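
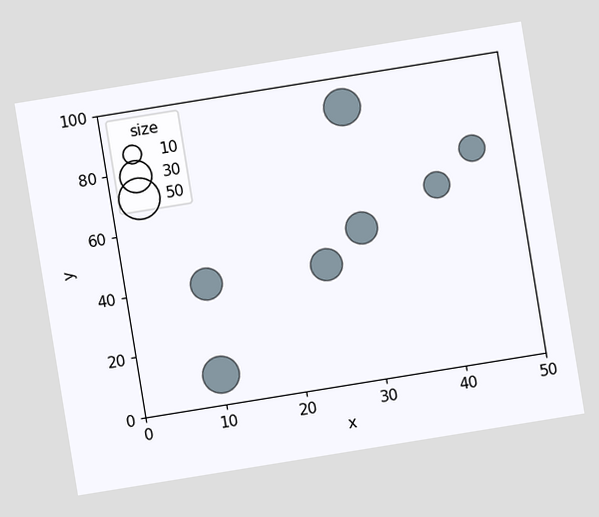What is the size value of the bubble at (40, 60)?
The chart is tilted about 9° counter-clockwise. Matching the bubble at (40, 60) against the size legend gives 20.

20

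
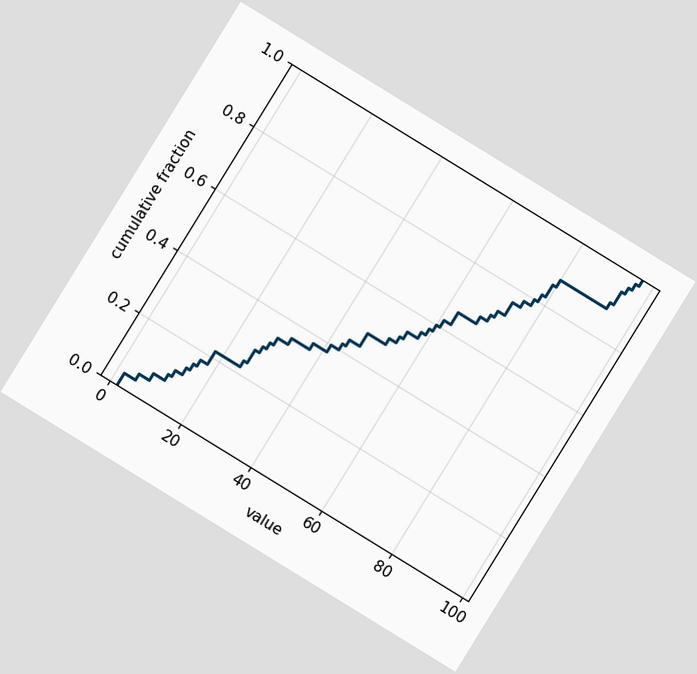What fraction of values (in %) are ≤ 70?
The chart is tilted about 32° clockwise. At x=70 the ECDF step is at 70%.

70%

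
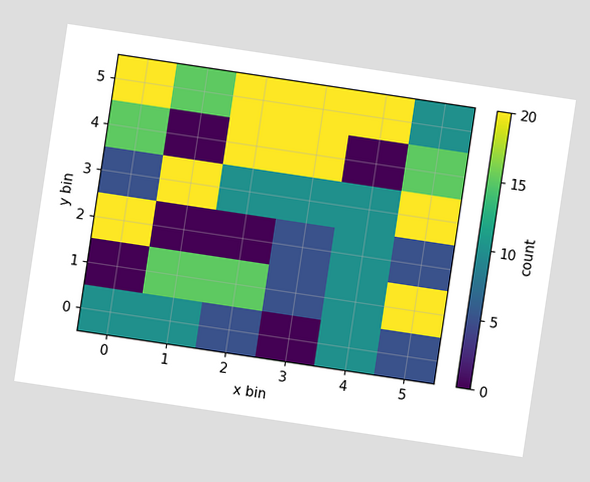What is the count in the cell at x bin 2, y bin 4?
20

The chart is tilted about 9° clockwise. Matching the cell (2, 4) against the colorbar gives 20.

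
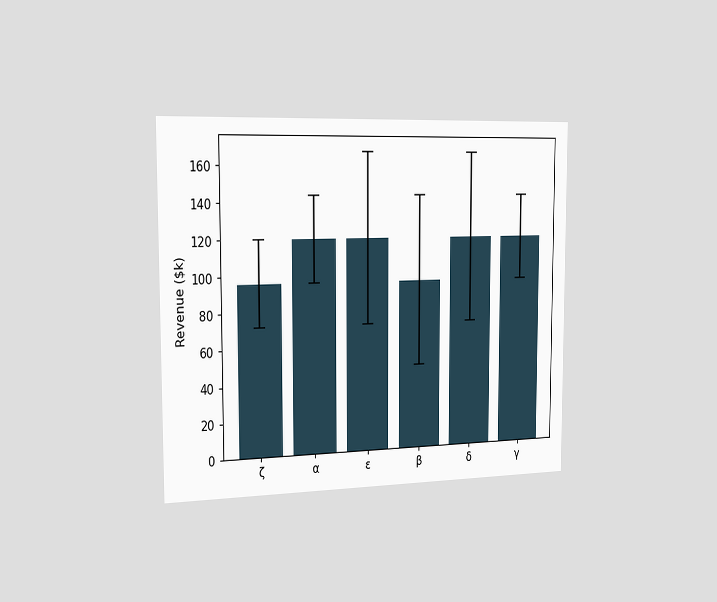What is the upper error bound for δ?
$168k

The chart is viewed slightly from the left. The δ bar's upper whisker reaches $168k.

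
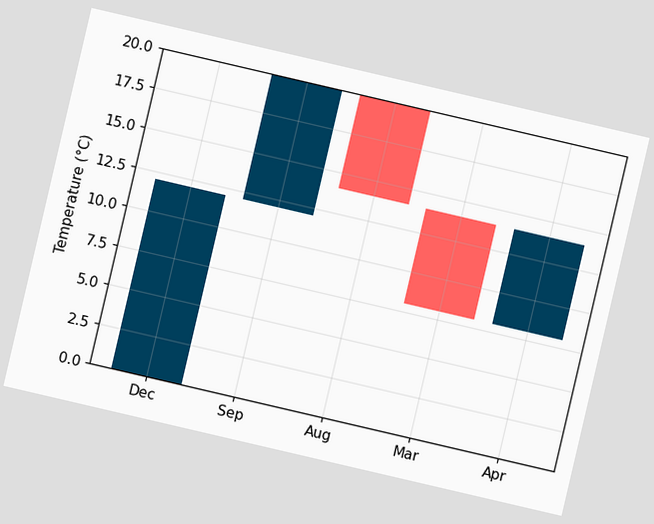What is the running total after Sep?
The chart is tilted about 13° clockwise. After Sep the running total reaches 20°C.

20°C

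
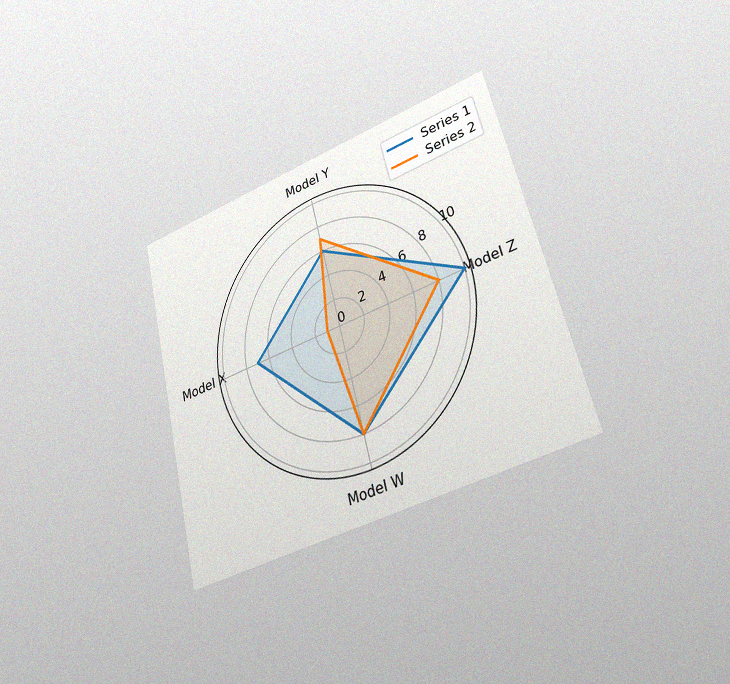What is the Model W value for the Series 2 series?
The chart is tilted about 14° counter-clockwise and viewed slightly from the right, with some photo noise. On the Model W axis, Series 2 reaches 8.

8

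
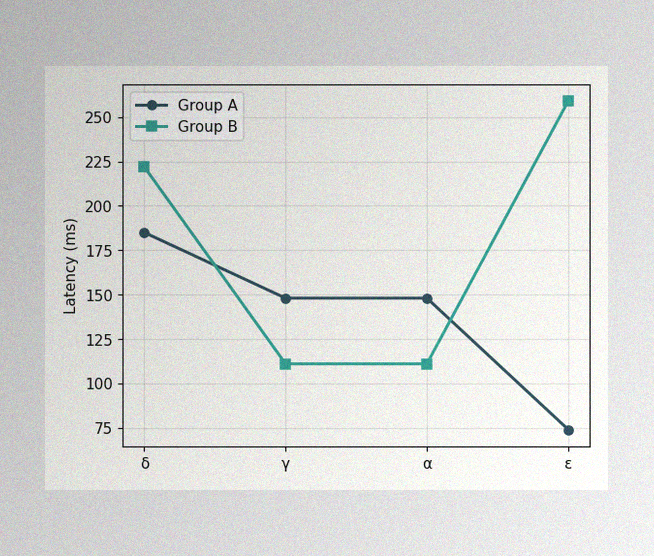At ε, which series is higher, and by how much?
The image has some photo noise and uneven lighting. At ε, Group B sits above the other line by 185ms.

Group B, by 185ms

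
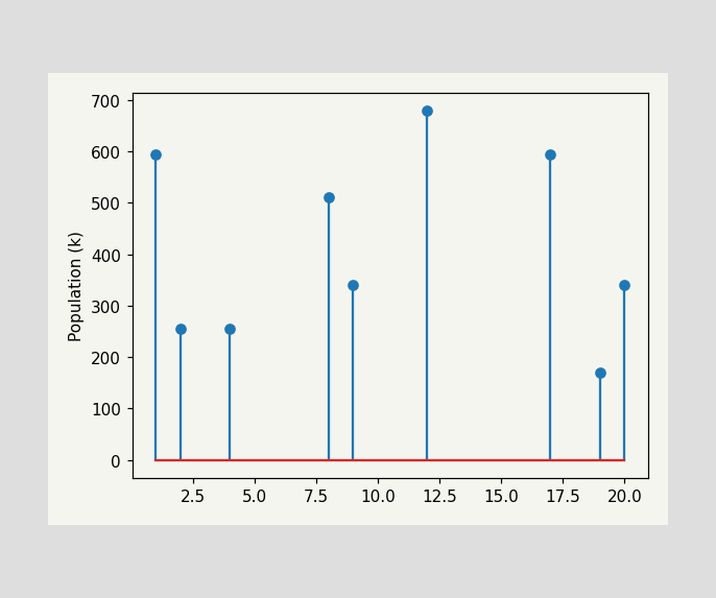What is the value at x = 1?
595k

The stem at x=1 reaches 595k.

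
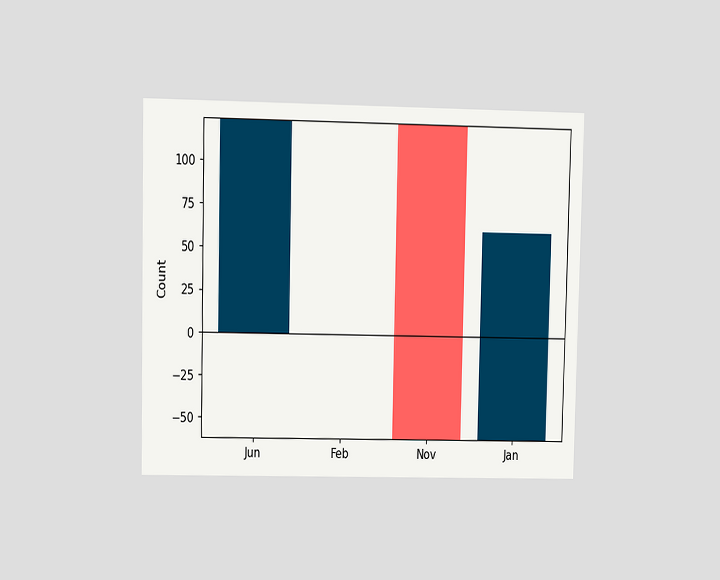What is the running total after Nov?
The chart is viewed at a slight angle. After Nov the running total reaches -62.

-62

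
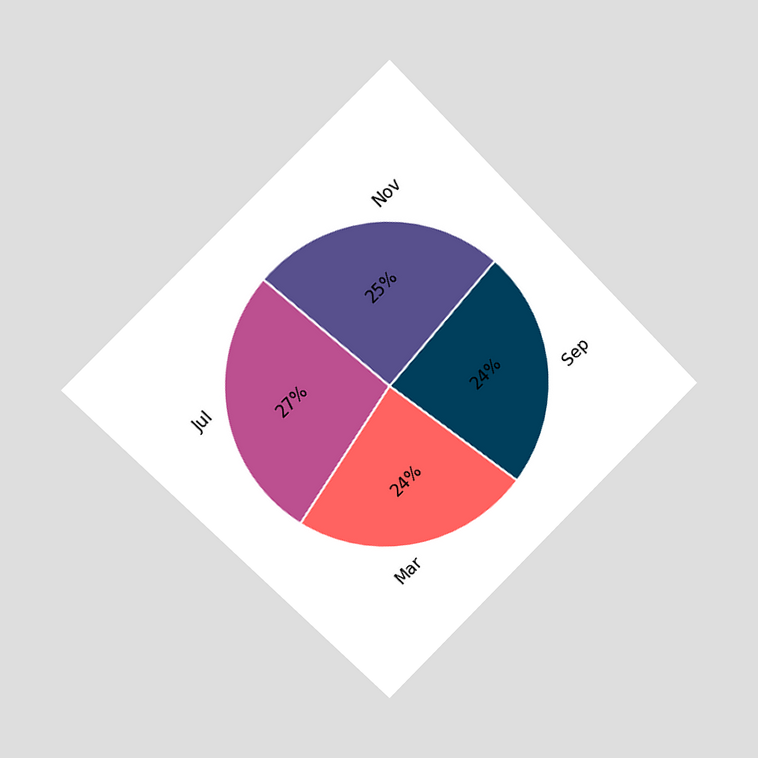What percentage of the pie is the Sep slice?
The chart is tilted about 45° counter-clockwise and viewed at a slight angle. The Sep slice takes up 24% of the pie.

24%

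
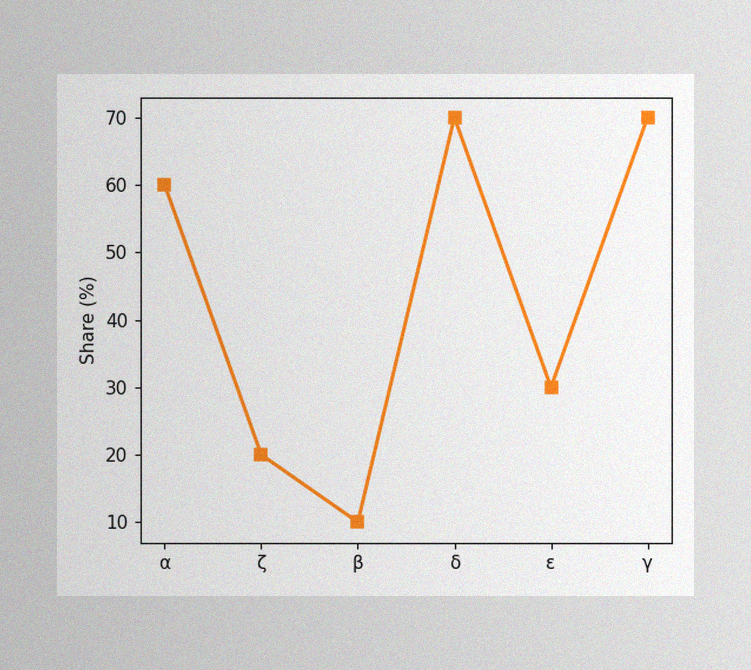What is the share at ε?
The image has some photo noise and uneven lighting. At ε, the line is at 30%.

30%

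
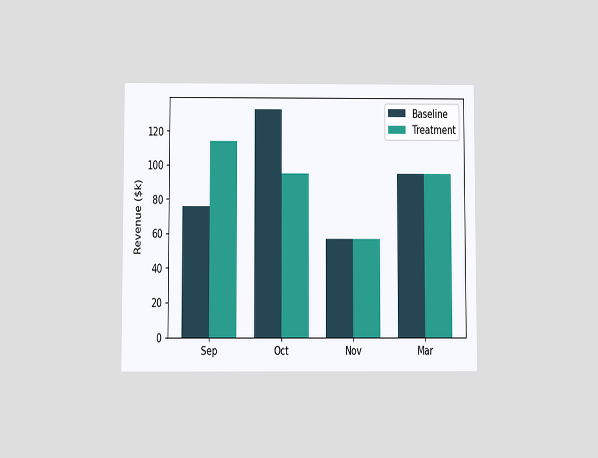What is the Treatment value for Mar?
The chart is viewed slightly from below. The Treatment bar at Mar reaches $95k on the y-axis.

$95k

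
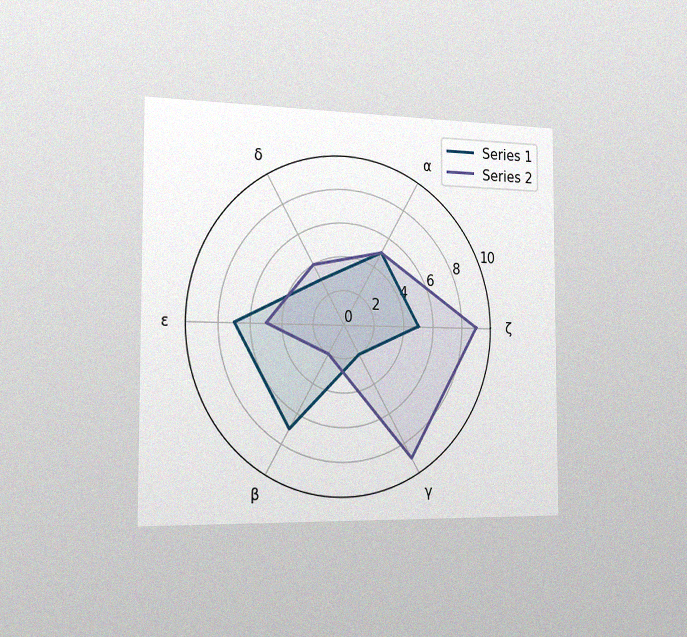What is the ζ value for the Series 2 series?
The chart is viewed slightly from the left, with some photo noise. On the ζ axis, Series 2 reaches 9.

9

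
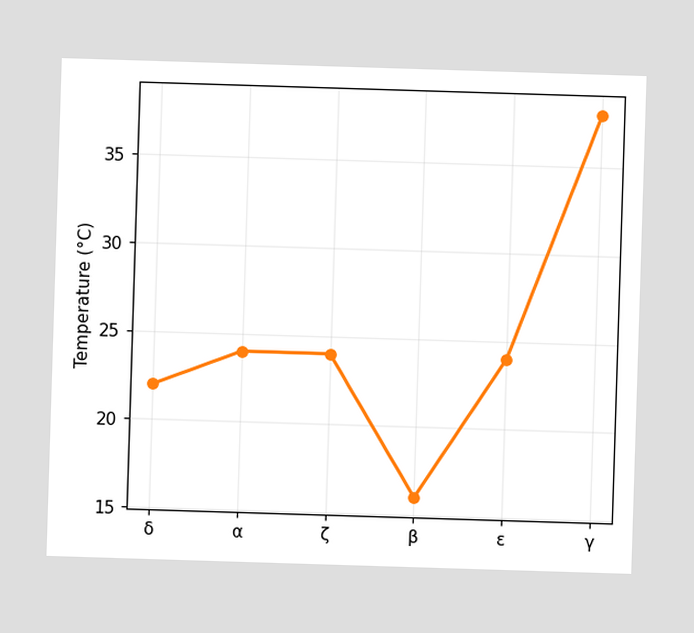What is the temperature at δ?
22°C

At δ, the line is at 22°C.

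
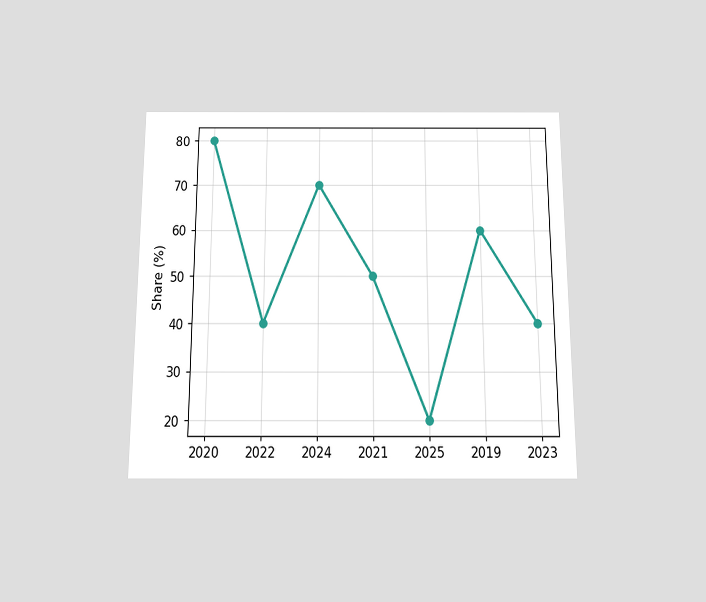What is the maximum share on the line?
80%

The chart is viewed slightly from below. The highest point is at 2020, and reading across to the y-axis gives 80%.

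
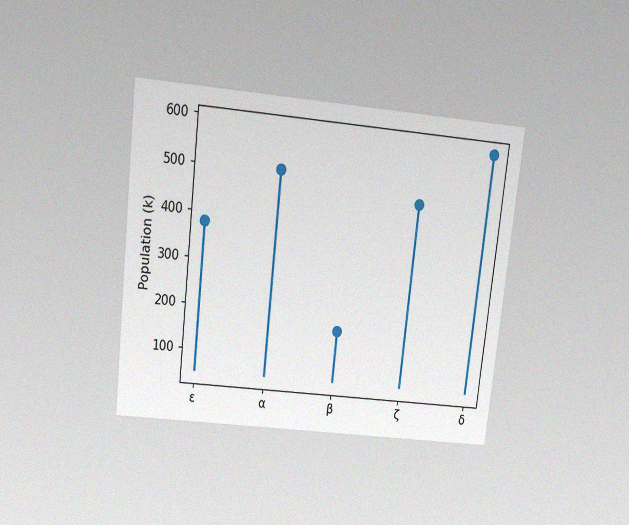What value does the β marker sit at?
168k

The chart is tilted about 6° clockwise and viewed slightly from above, with some photo noise. The β marker sits at 168k.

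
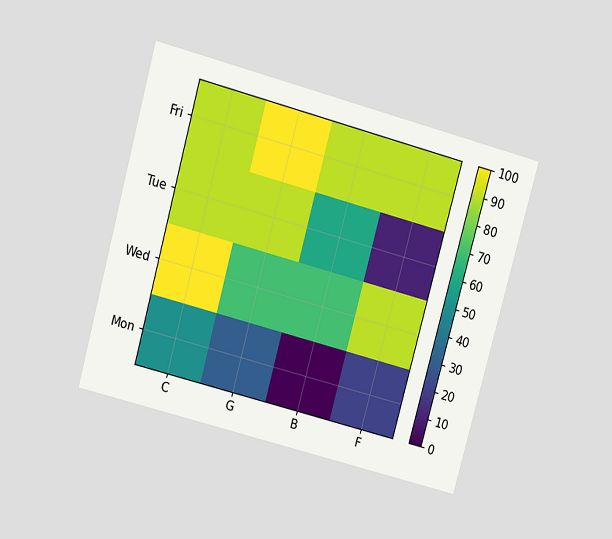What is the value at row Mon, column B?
0

The chart is tilted about 15° clockwise and viewed slightly from above. Matching cell (Mon, B) against the colorbar gives 0.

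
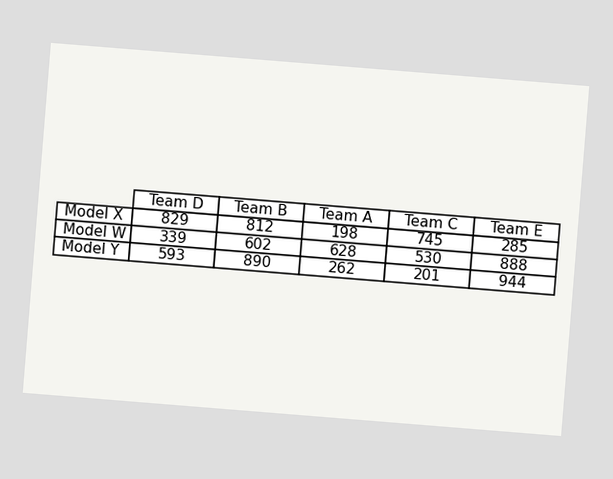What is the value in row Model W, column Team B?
602

The chart is tilted about 5° clockwise. The (Model W, Team B) cell reads 602.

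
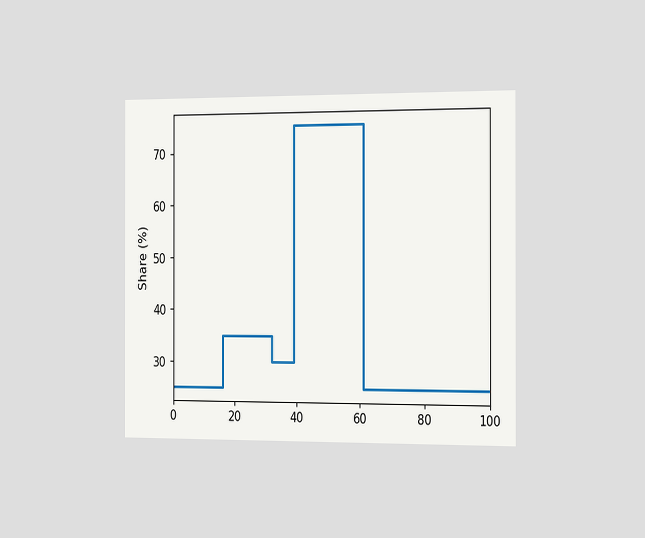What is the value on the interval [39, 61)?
The chart is viewed slightly from the right. On [39, 61) the step sits at 75%.

75%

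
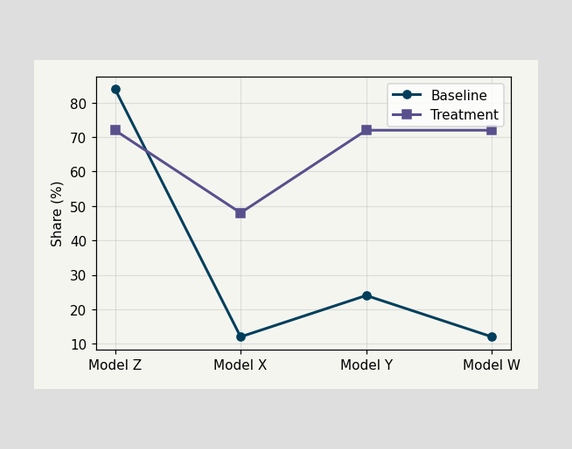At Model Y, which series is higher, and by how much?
At Model Y, Treatment sits above the other line by 48%.

Treatment, by 48%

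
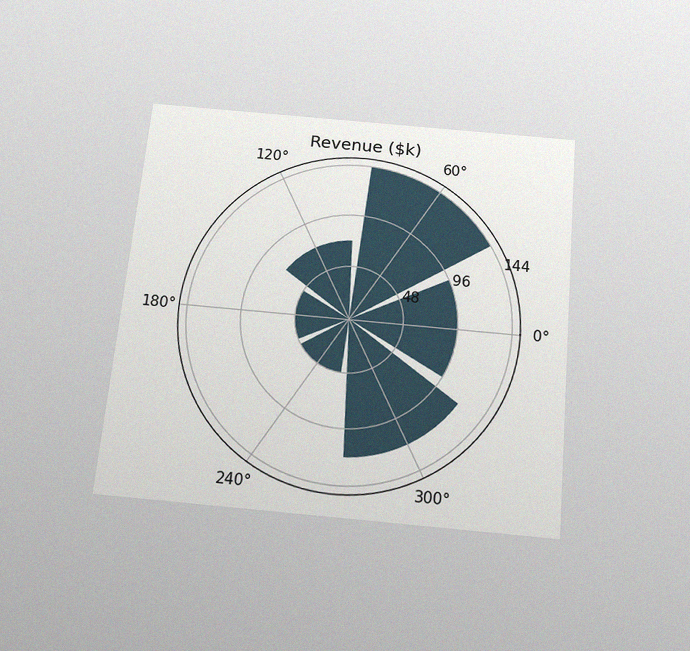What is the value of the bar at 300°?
The chart is tilted about 5° clockwise and viewed slightly from below, with some photo noise. The bar at 300° reaches $120k on the radial axis.

$120k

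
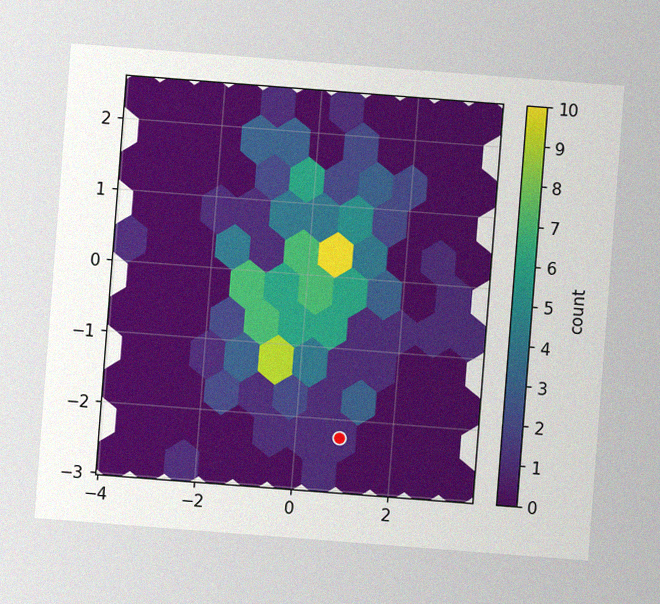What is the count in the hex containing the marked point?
1

The chart is tilted about 4° clockwise, with some photo noise. The marked hex reads 1 on the colorbar.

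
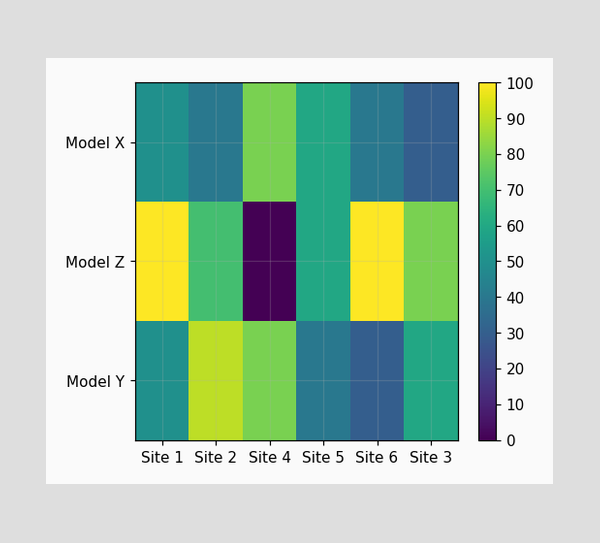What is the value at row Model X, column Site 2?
Matching cell (Model X, Site 2) against the colorbar gives 40.

40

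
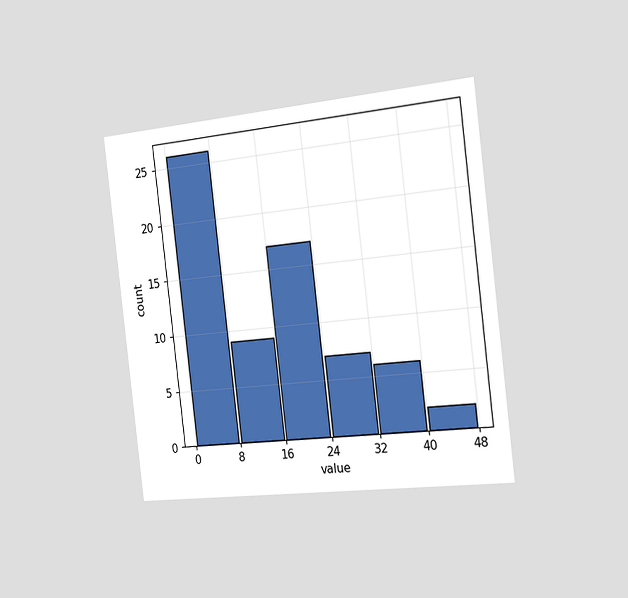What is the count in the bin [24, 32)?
The chart is tilted about 7° counter-clockwise and viewed slightly from the right. The [24, 32) bin has height 7.

7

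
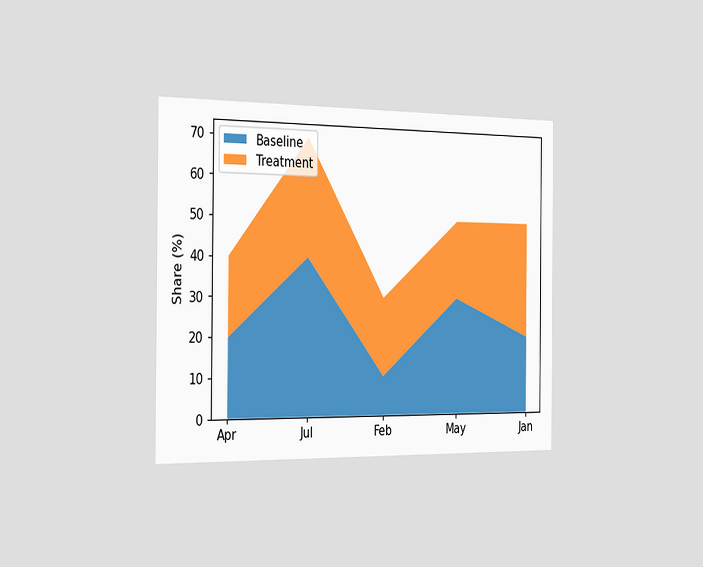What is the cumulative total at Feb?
30%

The chart is viewed slightly from the left. The stacked total at Feb reaches 30%.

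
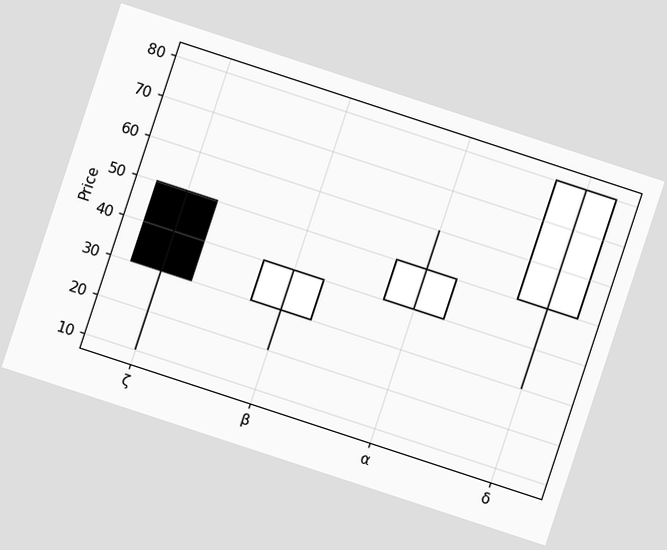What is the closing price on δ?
80

The chart is tilted about 18° clockwise. The δ candle closes at 80.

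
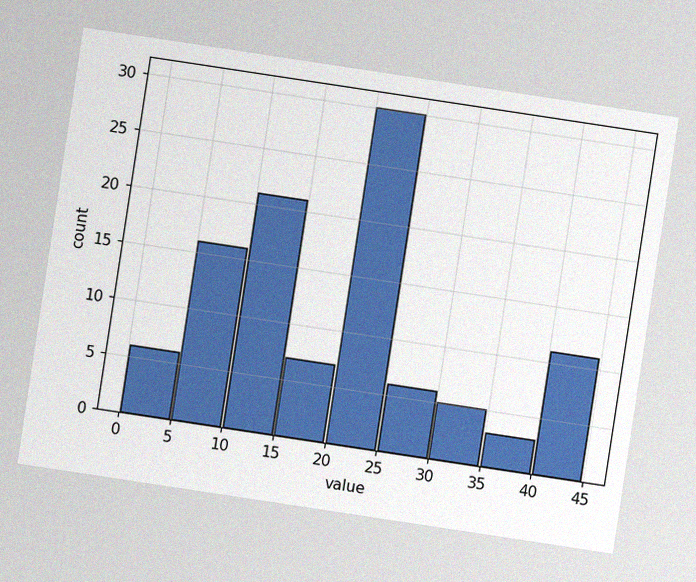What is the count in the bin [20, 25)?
The chart is tilted about 9° clockwise, with some photo noise. The [20, 25) bin has height 30.

30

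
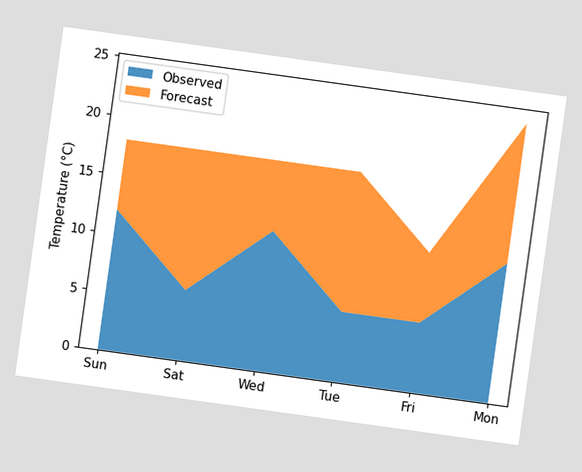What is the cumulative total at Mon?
The chart is tilted about 8° clockwise. The stacked total at Mon reaches 24°C.

24°C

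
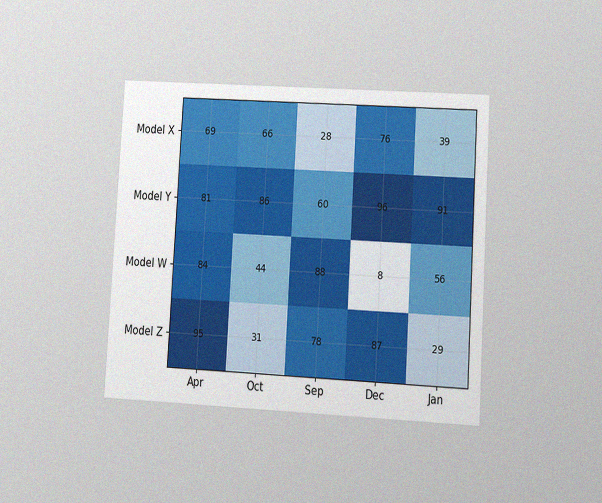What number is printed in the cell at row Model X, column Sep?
The chart is tilted about 3° clockwise and viewed at a slight angle, with some photo noise. The (Model X, Sep) cell reads 28.

28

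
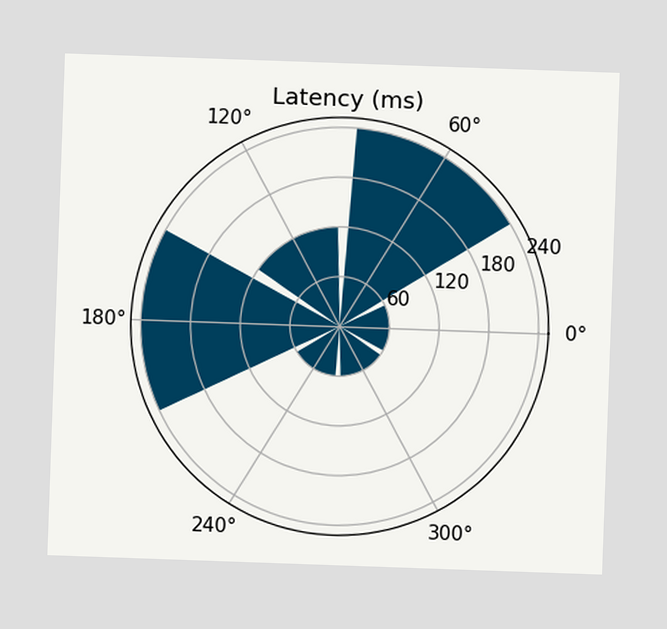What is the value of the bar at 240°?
60ms

The chart is tilted about 2° clockwise. The bar at 240° reaches 60ms on the radial axis.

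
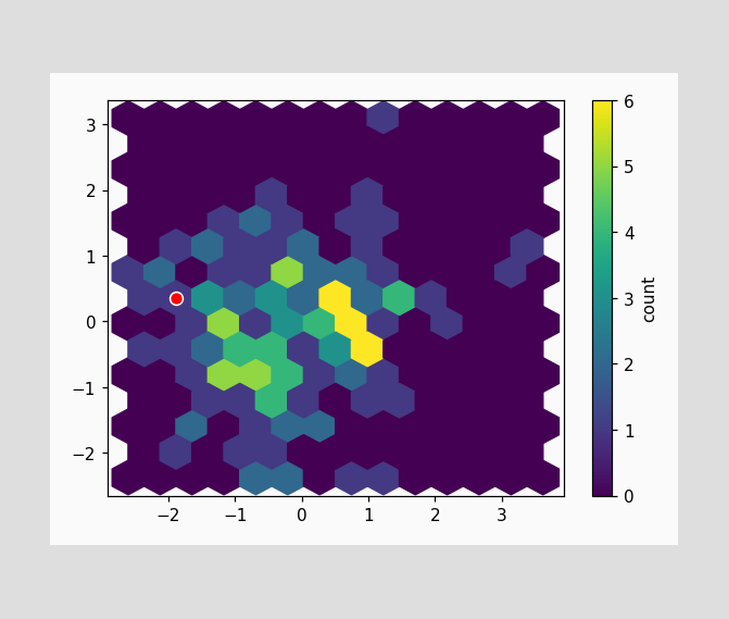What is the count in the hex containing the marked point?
The marked hex reads 1 on the colorbar.

1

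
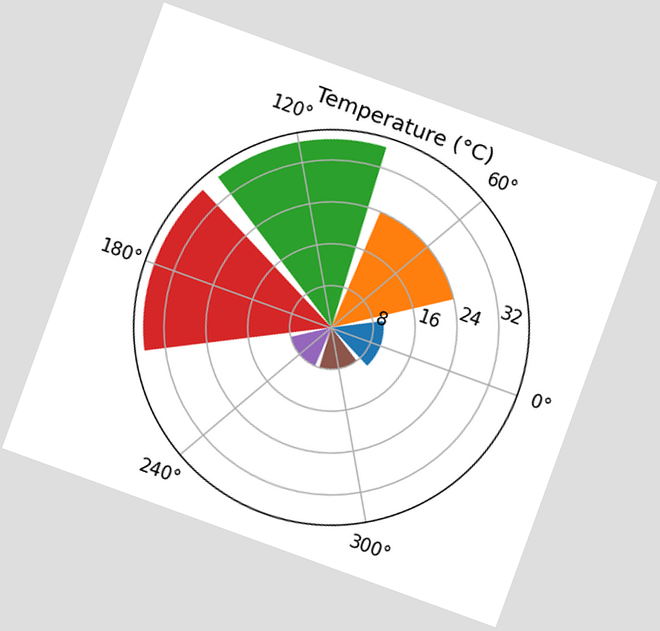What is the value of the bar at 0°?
10°C

The chart is tilted about 20° clockwise. The bar at 0° reaches 10°C on the radial axis.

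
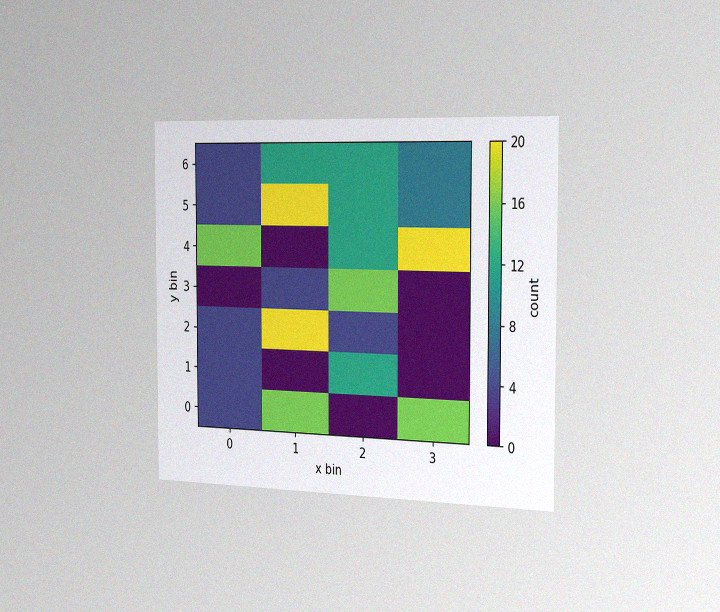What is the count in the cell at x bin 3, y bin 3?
The chart is viewed slightly from the right, with some photo noise. Matching the cell (3, 3) against the colorbar gives 0.

0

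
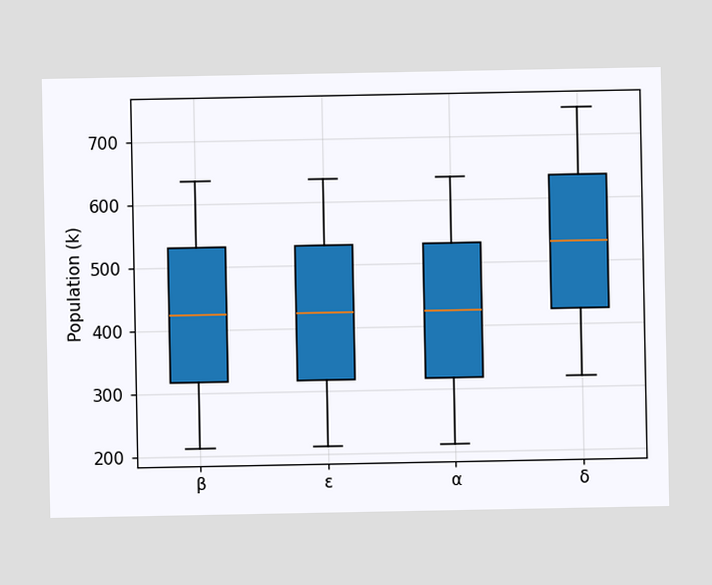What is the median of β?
424k

The median line in the β box sits at 424k.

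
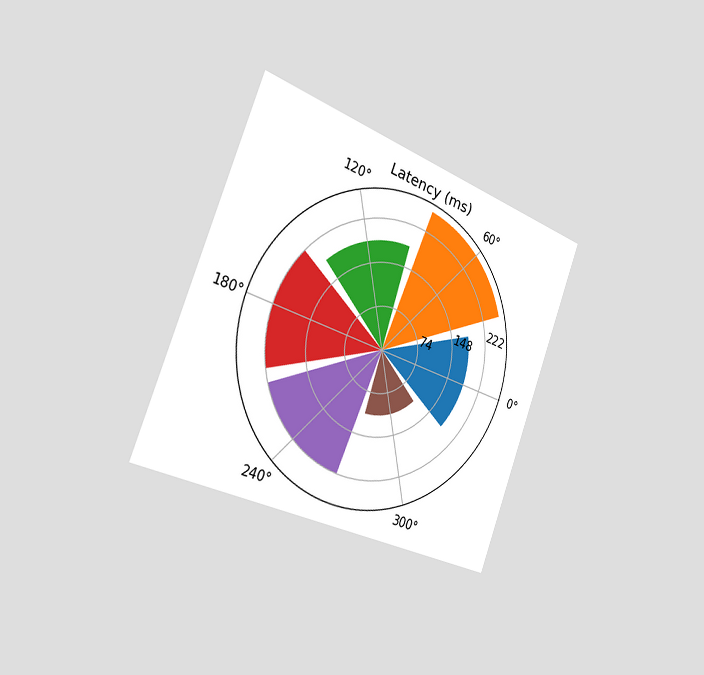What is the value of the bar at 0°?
The chart is tilted about 21° clockwise and viewed slightly from the left. The bar at 0° reaches 185ms on the radial axis.

185ms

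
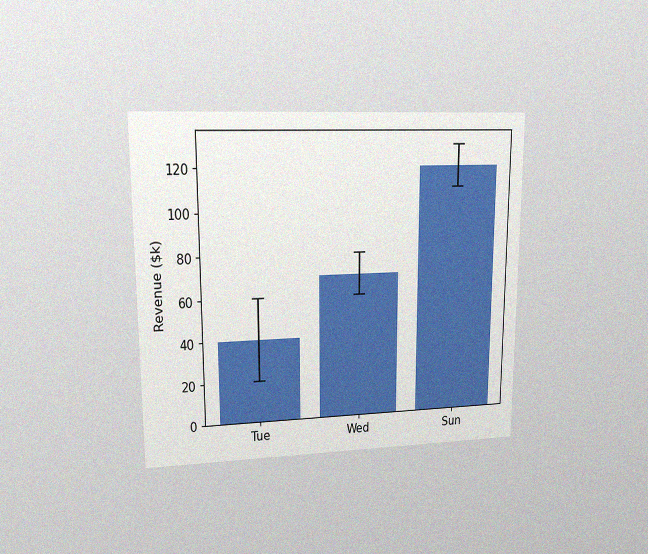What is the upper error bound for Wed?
$80k

The chart is viewed at a slight angle, with some photo noise. The Wed bar's upper whisker reaches $80k.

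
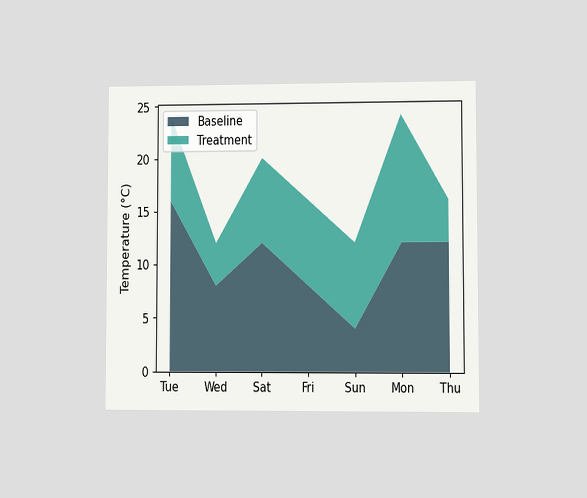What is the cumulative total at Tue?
24°C

The chart is viewed at a slight angle. The stacked total at Tue reaches 24°C.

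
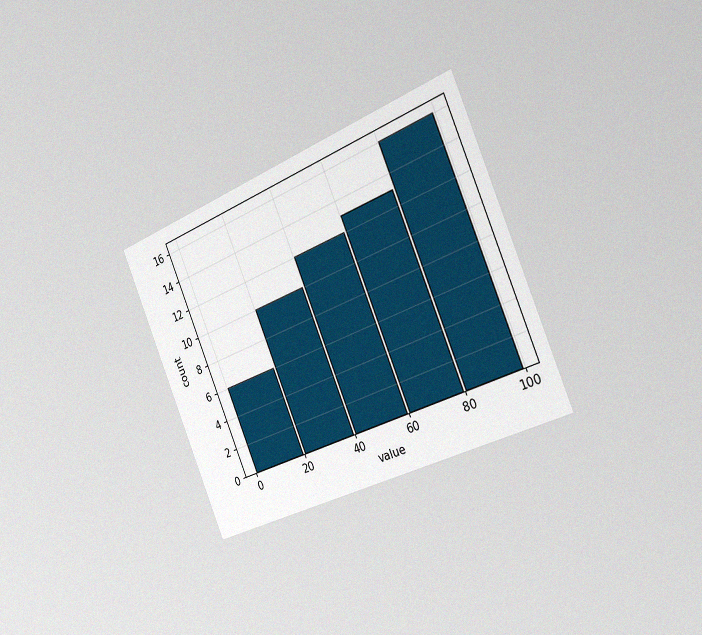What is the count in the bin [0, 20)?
6

The chart is tilted about 23° counter-clockwise and viewed slightly from the right, with some photo noise. The [0, 20) bin has height 6.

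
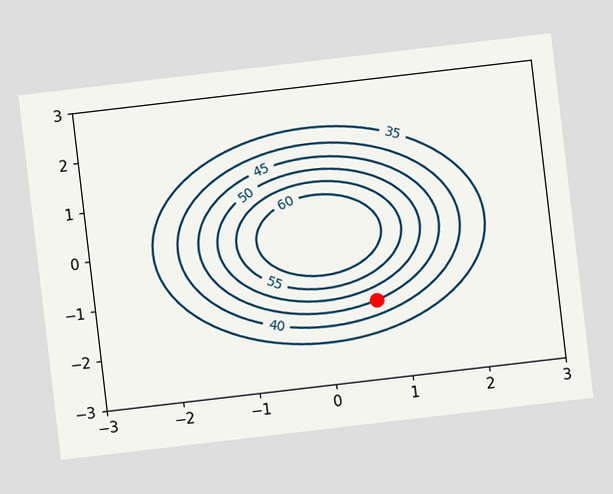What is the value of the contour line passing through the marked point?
The chart is tilted about 7° counter-clockwise. The marked point sits on the contour labelled 45.

45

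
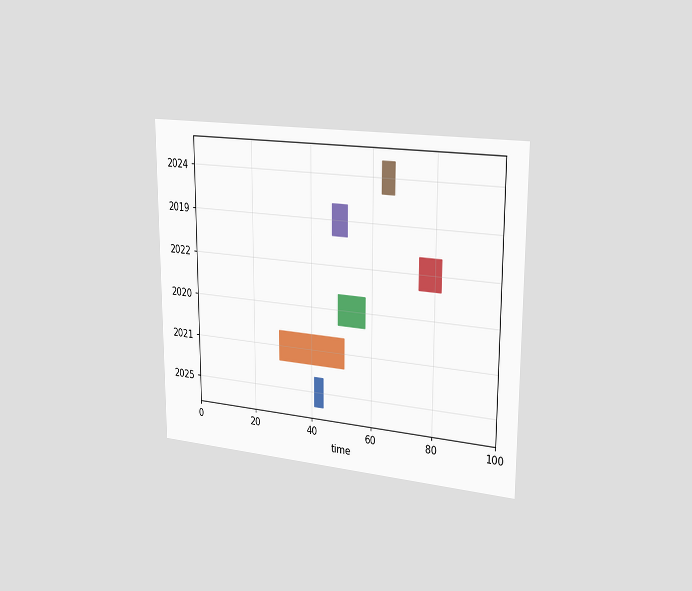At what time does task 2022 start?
75

The chart is viewed slightly from the right. The 2022 bar begins at t=75.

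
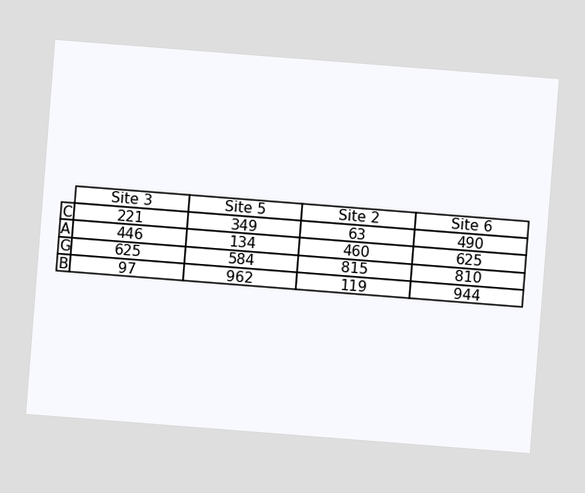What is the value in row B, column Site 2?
119

The chart is tilted about 4° clockwise. The (B, Site 2) cell reads 119.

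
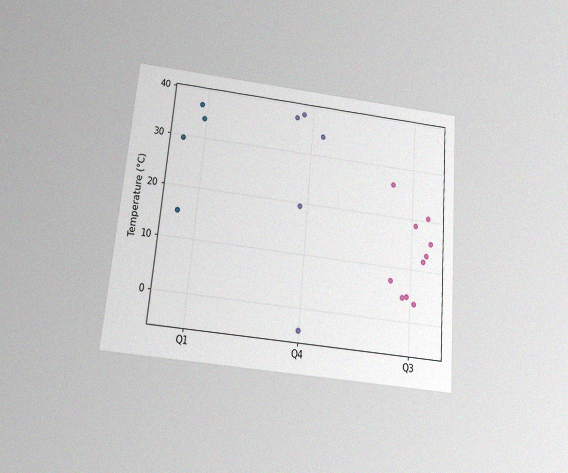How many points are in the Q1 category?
4

The chart is tilted about 5° clockwise and viewed slightly from below, with some photo noise. Counting the markers in the Q1 column gives 4.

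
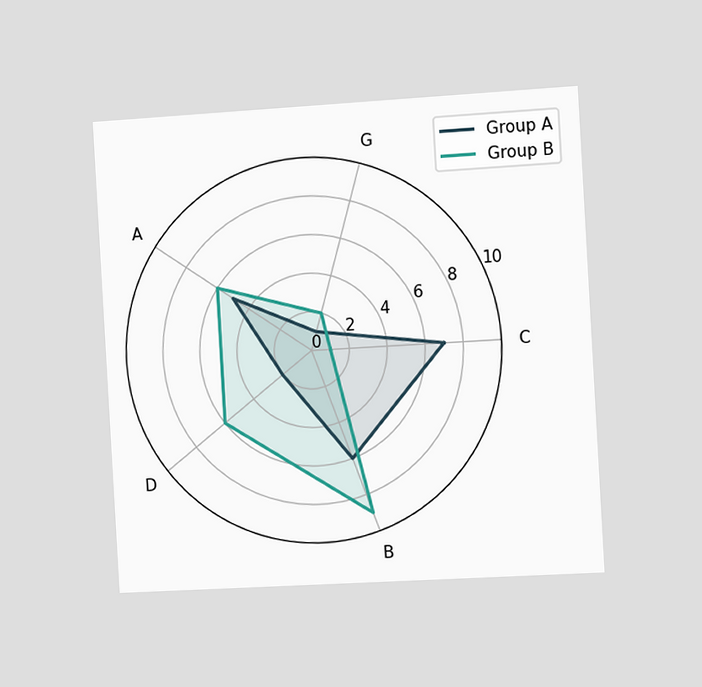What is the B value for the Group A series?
The chart is tilted about 3° counter-clockwise and viewed slightly from the right. On the B axis, Group A reaches 6.

6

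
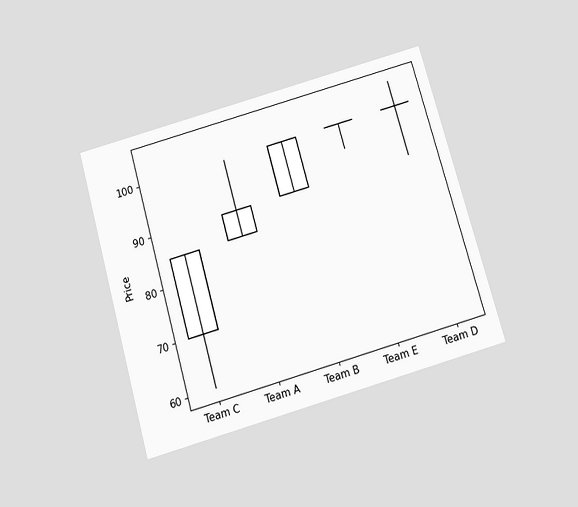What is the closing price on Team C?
The chart is tilted about 16° counter-clockwise and viewed slightly from below. The Team C candle closes at 85.

85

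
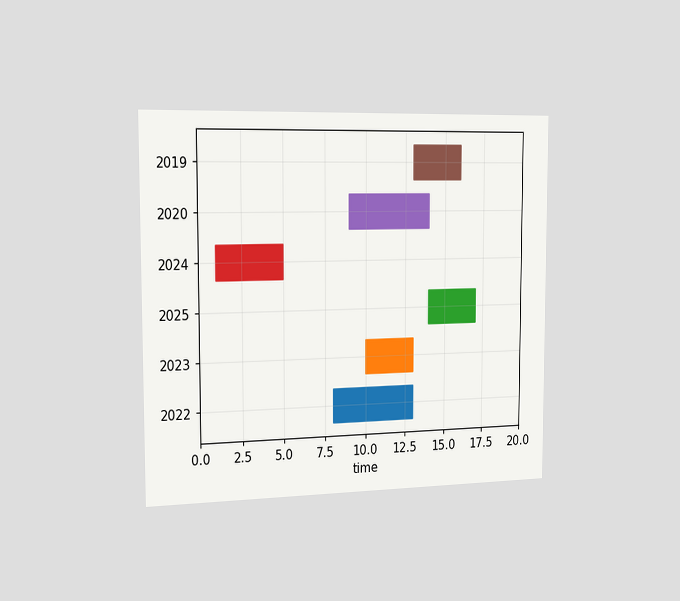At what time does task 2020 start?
9

The chart is viewed slightly from the left. The 2020 bar begins at t=9.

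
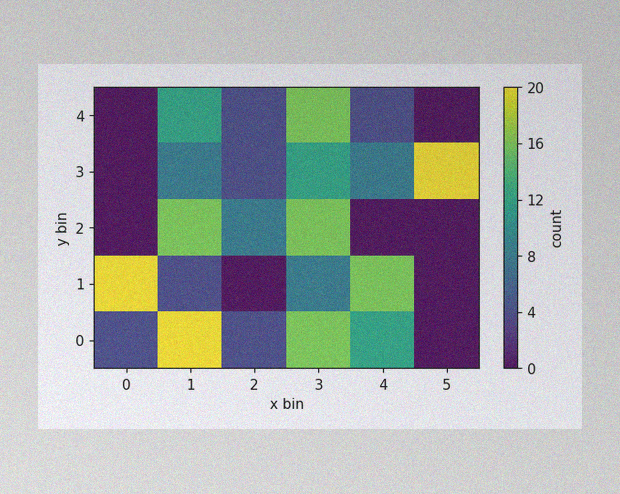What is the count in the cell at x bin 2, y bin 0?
The image has some photo noise and uneven lighting. Matching the cell (2, 0) against the colorbar gives 4.

4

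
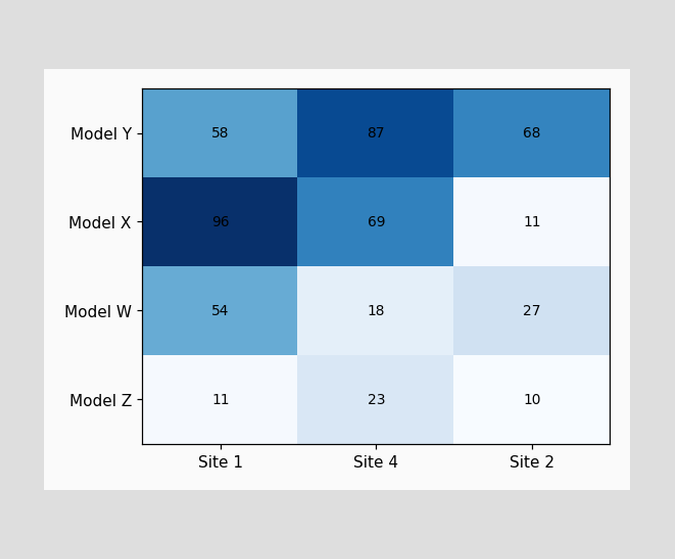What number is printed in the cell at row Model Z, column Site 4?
The (Model Z, Site 4) cell reads 23.

23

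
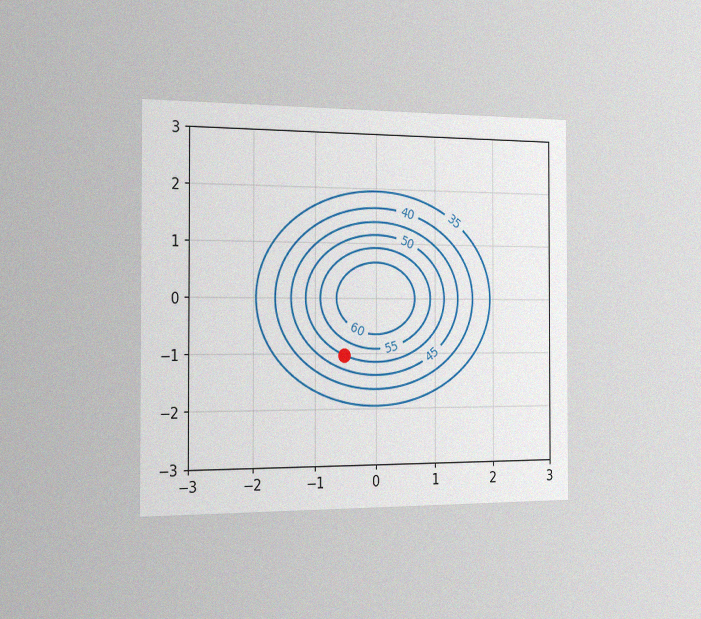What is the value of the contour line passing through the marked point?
The chart is viewed slightly from the left, with some photo noise. The marked point sits on the contour labelled 50.

50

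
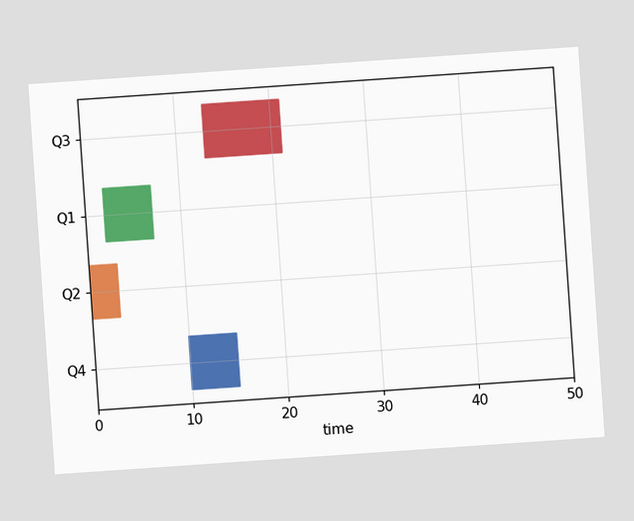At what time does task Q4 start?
10

The chart is tilted about 4° counter-clockwise. The Q4 bar begins at t=10.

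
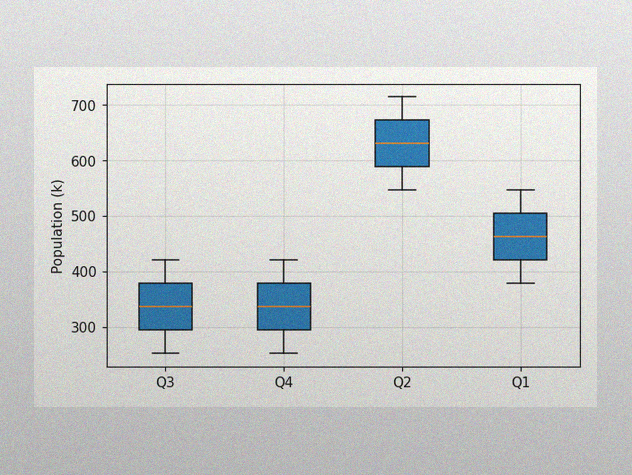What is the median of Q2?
630k

The image has some photo noise and uneven lighting. The median line in the Q2 box sits at 630k.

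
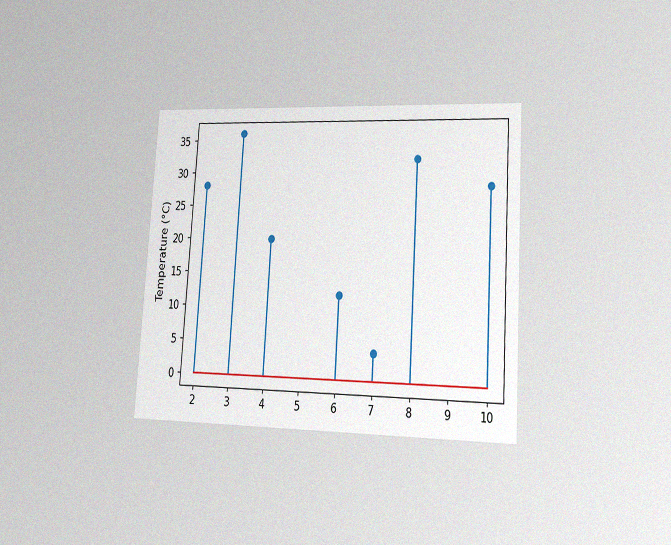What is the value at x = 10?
The chart is tilted about 4° clockwise and viewed slightly from the right, with some photo noise. The stem at x=10 reaches 28°C.

28°C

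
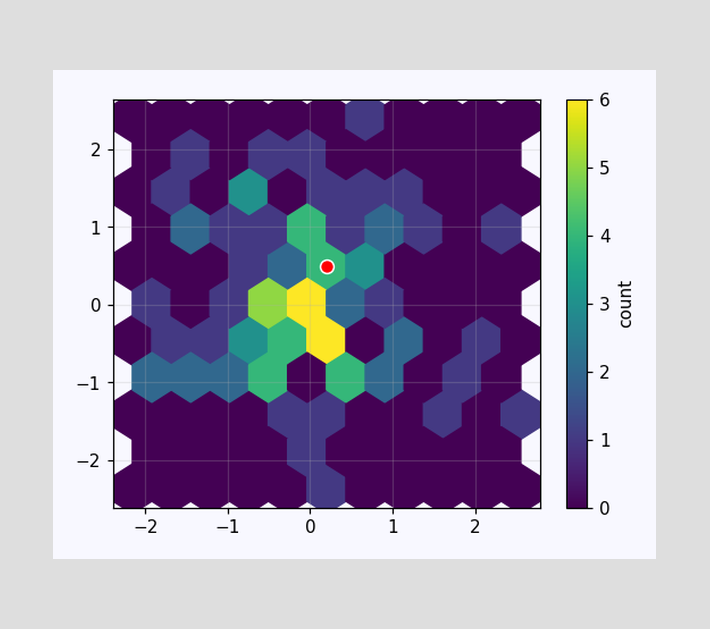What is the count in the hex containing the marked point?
The marked hex reads 4 on the colorbar.

4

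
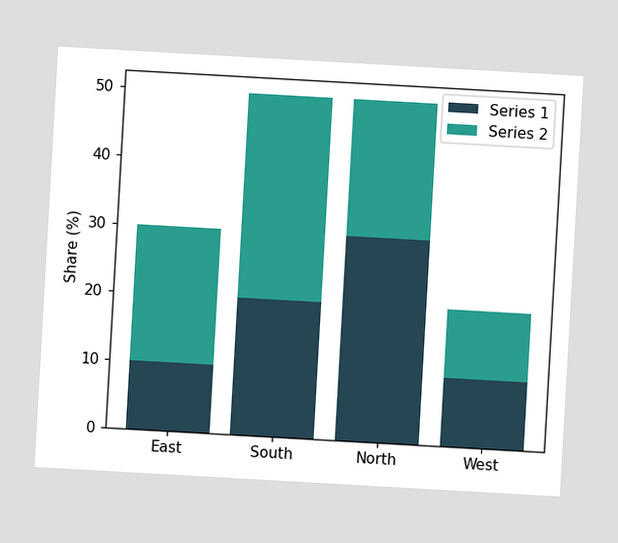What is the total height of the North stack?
50%

The chart is tilted about 3° clockwise. The North stack's top reaches 50% on the y-axis.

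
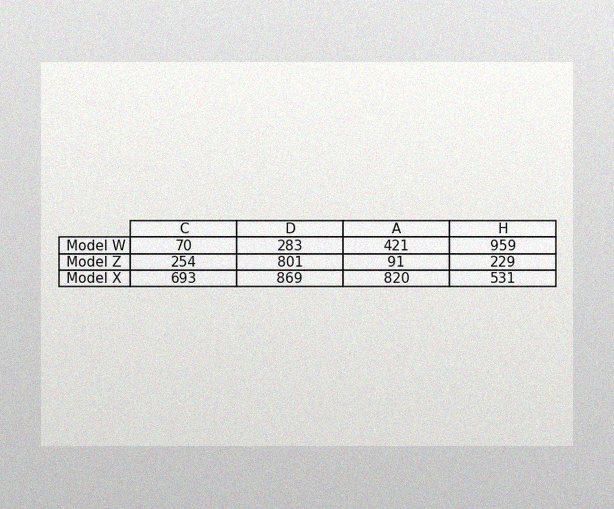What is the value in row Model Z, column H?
The image has some photo noise and uneven lighting. The (Model Z, H) cell reads 229.

229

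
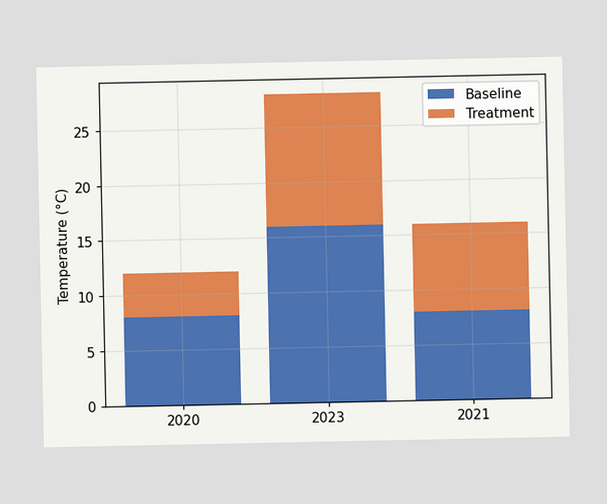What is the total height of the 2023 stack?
The 2023 stack's top reaches 28°C on the y-axis.

28°C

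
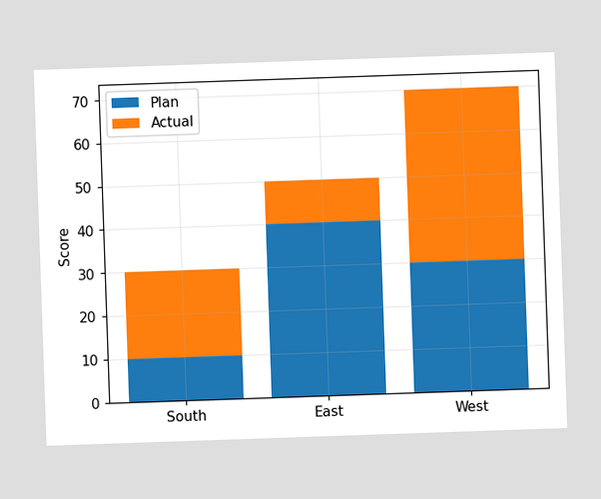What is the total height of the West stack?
The West stack's top reaches 70 on the y-axis.

70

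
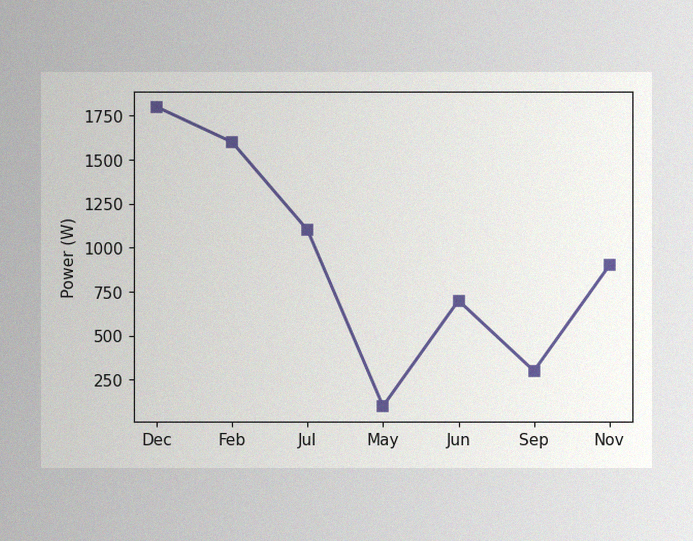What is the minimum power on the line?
The image has some photo noise and uneven lighting. The lowest point is at May, and reading across to the y-axis gives 100W.

100W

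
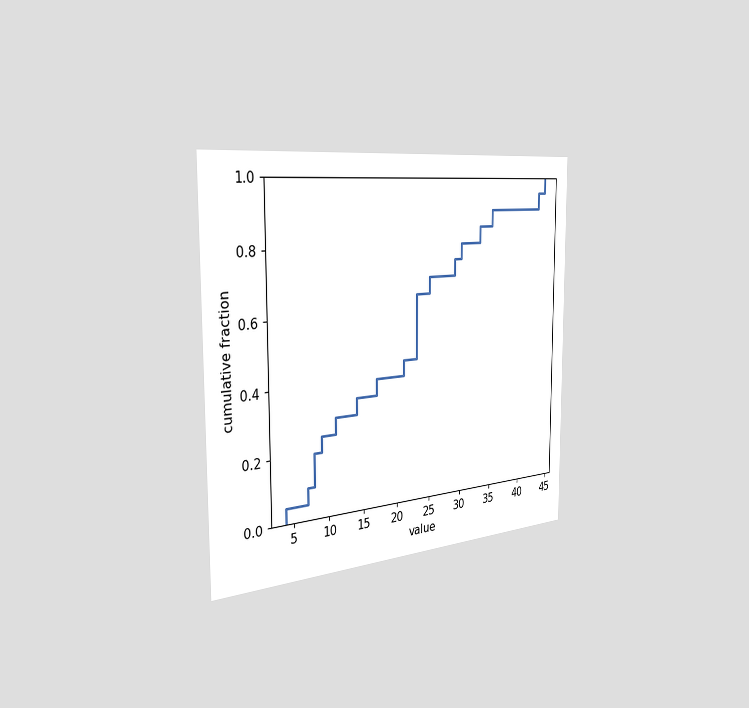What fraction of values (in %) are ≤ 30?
80%

The chart is viewed slightly from the left. At x=30 the ECDF step is at 80%.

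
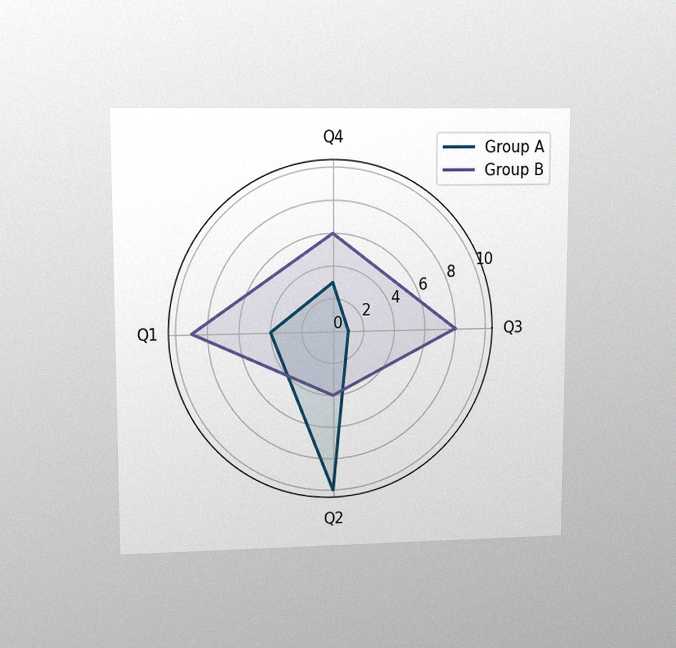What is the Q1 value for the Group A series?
4

The chart is viewed at a slight angle, with some photo noise. On the Q1 axis, Group A reaches 4.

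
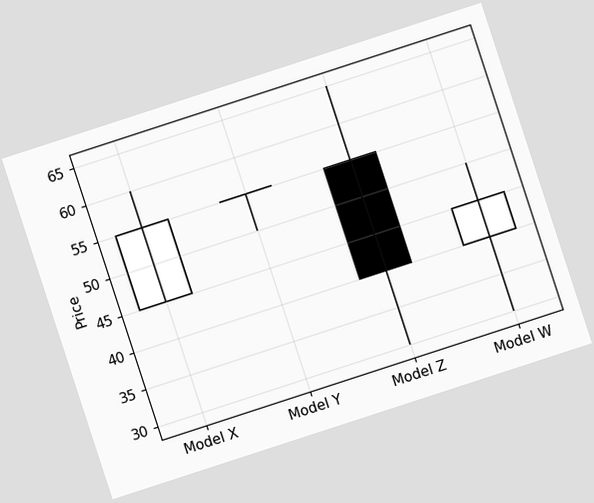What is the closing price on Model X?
55

The chart is tilted about 18° counter-clockwise. The Model X candle closes at 55.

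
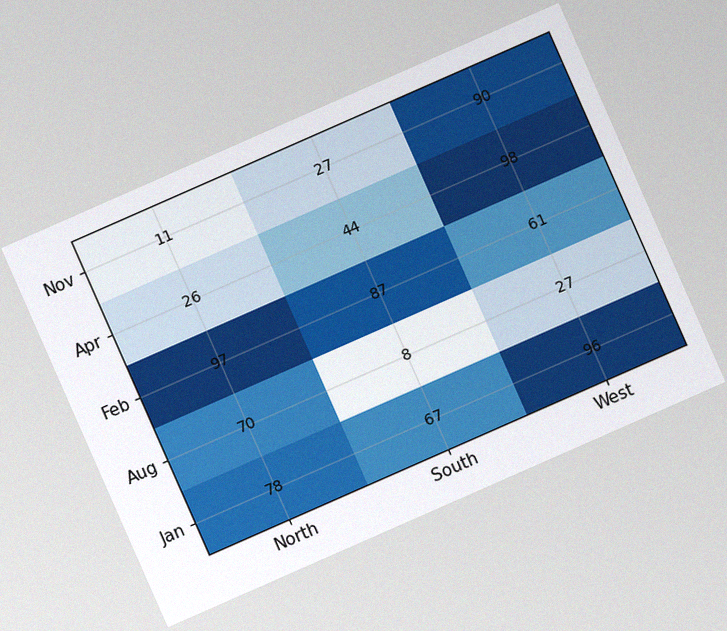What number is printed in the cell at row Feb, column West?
The chart is tilted about 24° counter-clockwise, with some photo noise. The (Feb, West) cell reads 61.

61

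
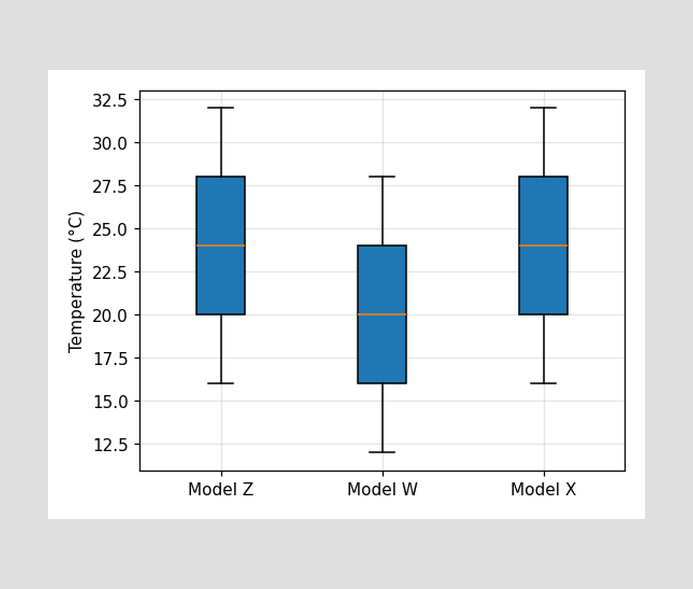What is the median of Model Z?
24°C

The median line in the Model Z box sits at 24°C.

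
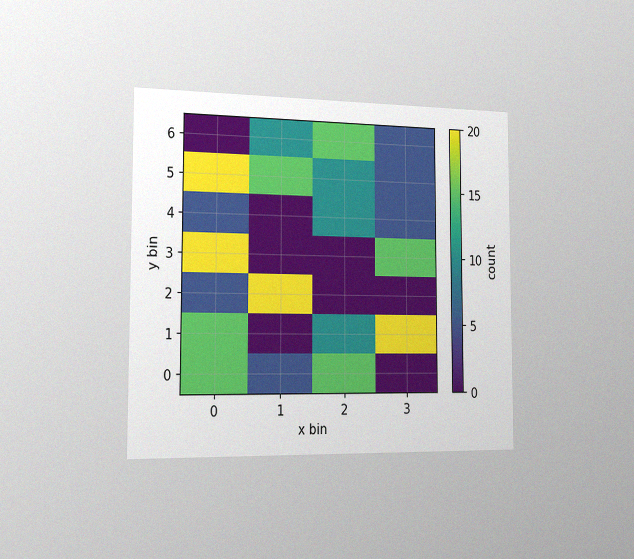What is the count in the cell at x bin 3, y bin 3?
The chart is viewed slightly from the left, with some photo noise. Matching the cell (3, 3) against the colorbar gives 15.

15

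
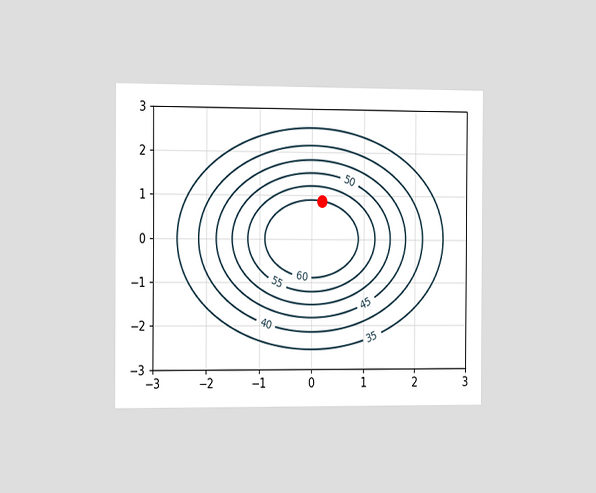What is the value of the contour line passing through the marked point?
60

The chart is viewed slightly from the left. The marked point sits on the contour labelled 60.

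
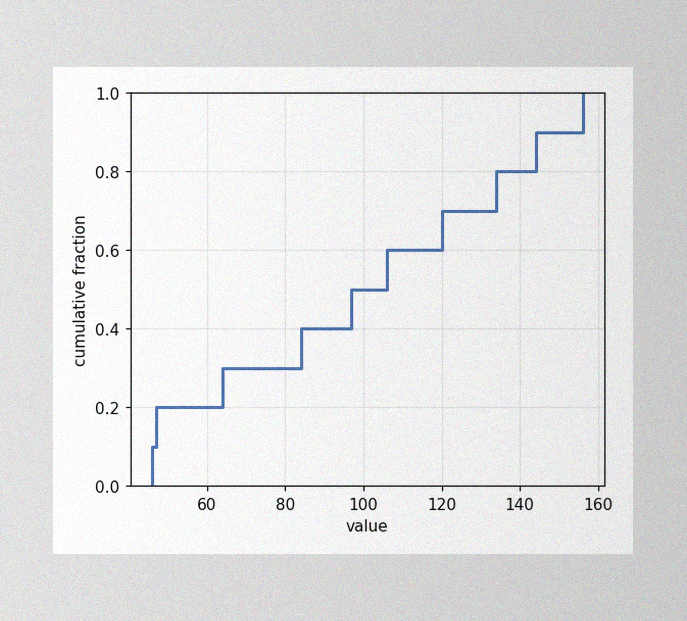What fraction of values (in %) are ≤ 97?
50%

The image has some photo noise and uneven lighting. At x=97 the ECDF step is at 50%.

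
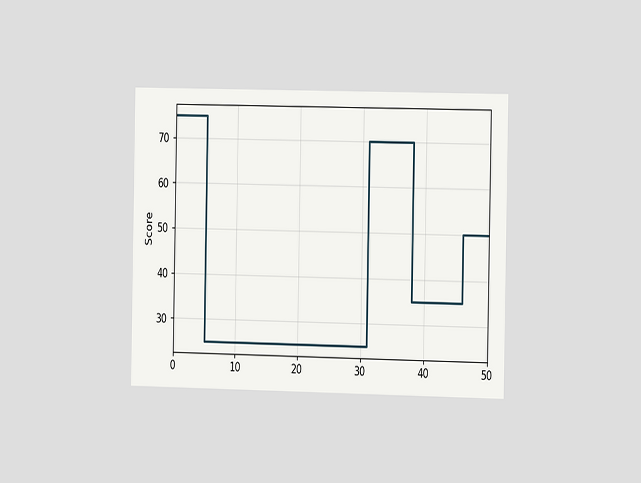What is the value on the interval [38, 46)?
35

The chart is viewed slightly from the right. On [38, 46) the step sits at 35.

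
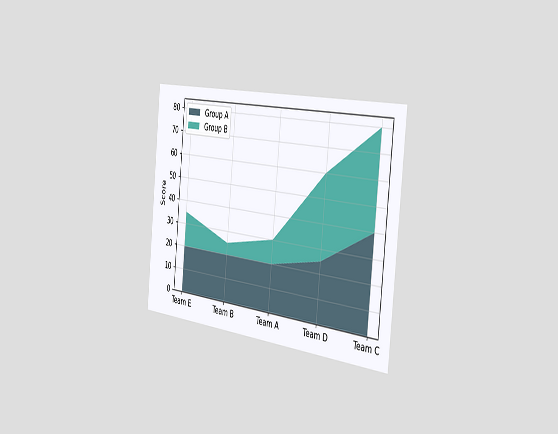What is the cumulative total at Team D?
The chart is tilted about 6° clockwise and viewed slightly from the right. The stacked total at Team D reaches 60.

60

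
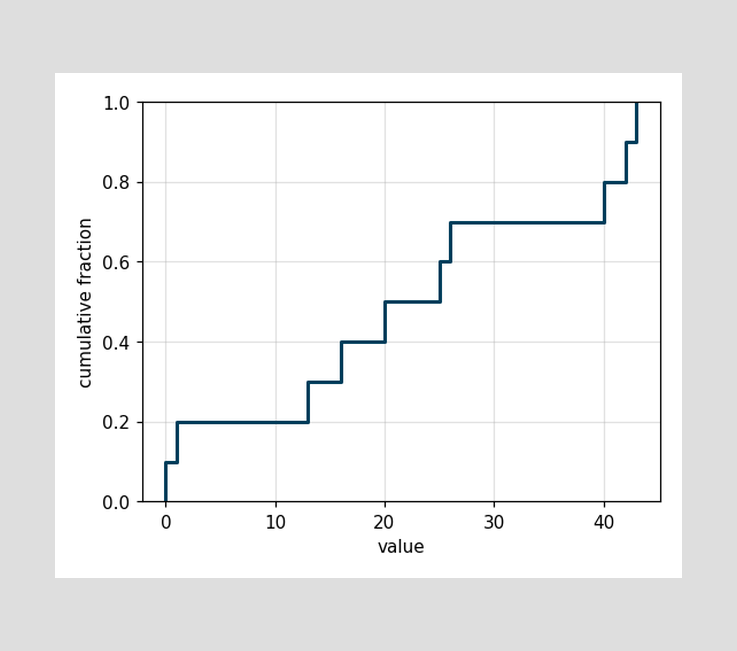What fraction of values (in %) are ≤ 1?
At x=1 the ECDF step is at 20%.

20%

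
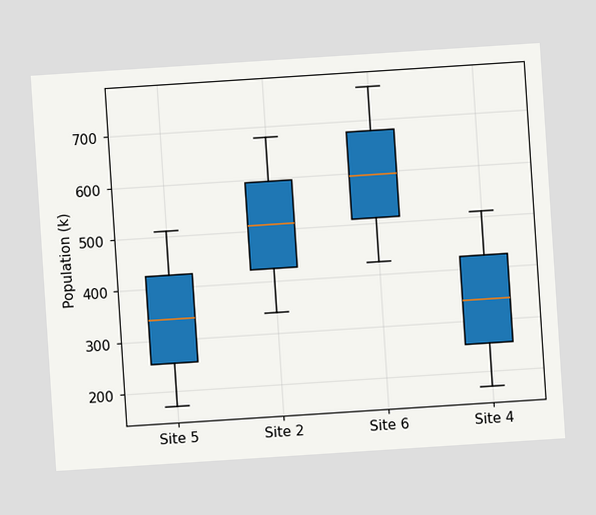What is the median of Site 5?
340k

The chart is tilted about 4° counter-clockwise. The median line in the Site 5 box sits at 340k.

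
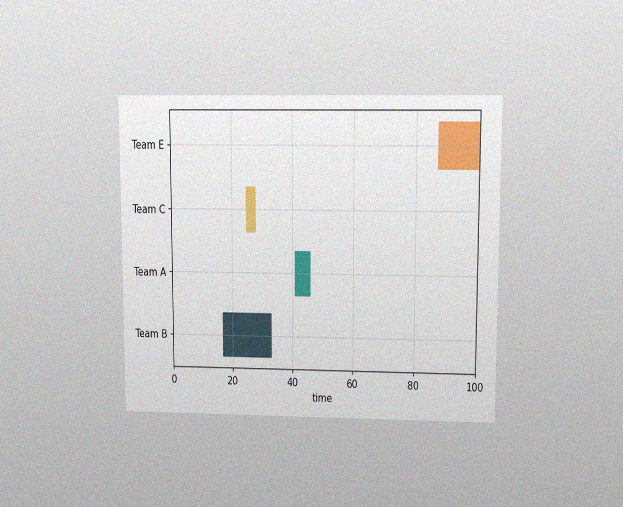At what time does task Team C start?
The chart is viewed at a slight angle, with some photo noise. The Team C bar begins at t=25.

25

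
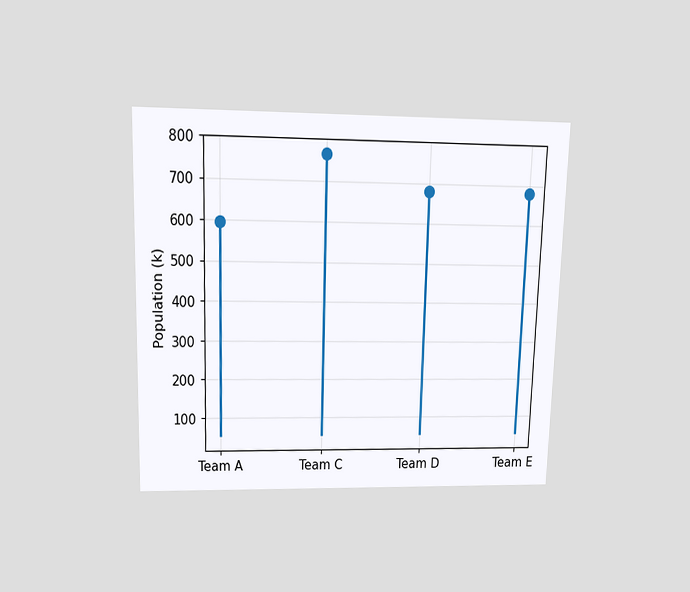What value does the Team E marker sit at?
The chart is viewed slightly from above. The Team E marker sits at 680k.

680k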